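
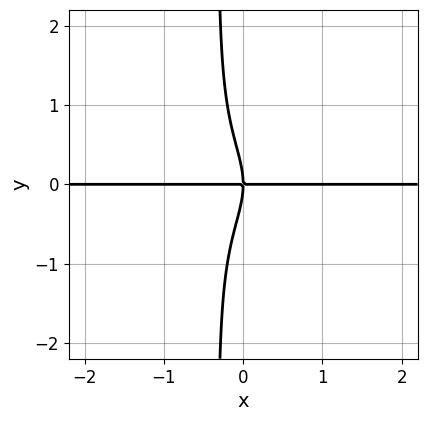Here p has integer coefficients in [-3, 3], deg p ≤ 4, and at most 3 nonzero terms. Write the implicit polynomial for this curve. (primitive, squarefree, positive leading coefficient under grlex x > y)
(a) deg p = 4. A generic line meets the curve in up to 4 points.
(b) From the visible intercepts: the visible x-axis segment lies entirely on the curve; it crosses the y-axis at the gridline y = 0.
(c) Putting this together gives p.

3*x*y^3 + y^3 + 2*x*y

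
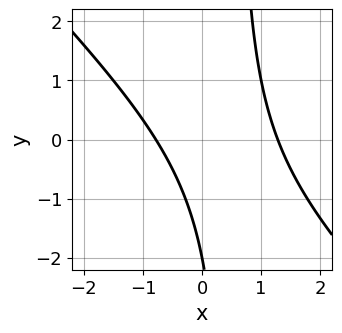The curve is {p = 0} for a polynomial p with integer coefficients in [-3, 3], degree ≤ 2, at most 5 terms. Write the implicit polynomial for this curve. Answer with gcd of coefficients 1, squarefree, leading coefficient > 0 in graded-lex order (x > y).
2*x^2 + 2*x*y - x - y - 2

First, deg p = 2.
Next, from the axis intercepts and sections: one y-axis crossing is at y = -2.
Finally, assembling these constraints gives the stated polynomial.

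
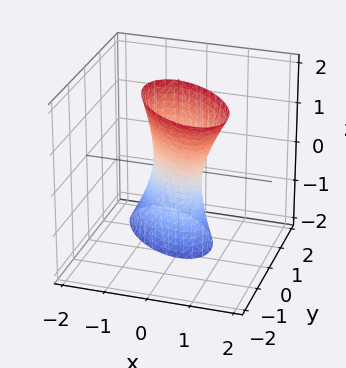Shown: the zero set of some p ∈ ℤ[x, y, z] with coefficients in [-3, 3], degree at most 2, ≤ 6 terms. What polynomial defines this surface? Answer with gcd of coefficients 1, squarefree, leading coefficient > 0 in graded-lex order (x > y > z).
(a) Degree: the shape is more complex than any degree-1 surface, so deg p = 2.
(b) From the visible intercepts: it misses every integer gridline on the z-axis.
(c) The integer polynomial consistent with all of this is the stated p.

3*x^2 + 3*x*y + 3*y^2 + 2*y*z - 1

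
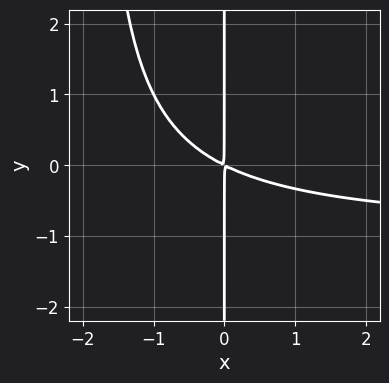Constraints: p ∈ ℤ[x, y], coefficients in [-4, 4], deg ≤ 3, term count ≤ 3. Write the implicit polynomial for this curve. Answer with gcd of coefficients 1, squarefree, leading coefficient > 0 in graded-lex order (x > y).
x^2*y + x^2 + 2*x*y

(a) deg p = 3. No degree-2 curve has this shape.
(b) From the axis intercepts and sections: the visible y-axis segment lies entirely on the curve.
(c) Solving for integer coefficients yields p as stated.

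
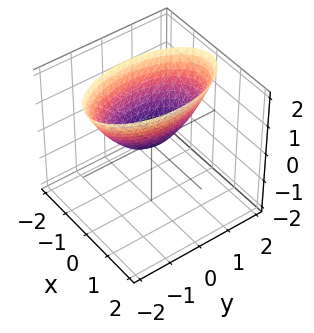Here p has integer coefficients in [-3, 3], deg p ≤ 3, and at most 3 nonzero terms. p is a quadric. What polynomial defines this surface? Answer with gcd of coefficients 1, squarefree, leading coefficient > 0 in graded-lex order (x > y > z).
3*x^2 + y^2 - 2*z

deg p = 2. A single bowl opening along one axis; a quadric.
Symmetries: mirror symmetry y ↦ −y ⇒ only even powers of y; it's symmetric under x → −x, forcing even powers of x.
From the axis intercepts and sections: it crosses the y-axis at the gridline y = 0; it meets the z-axis at z = 0 (among the integer gridlines); it crosses the x-axis at the gridline x = 0.
Fitting integer coefficients to these (and the overall shape) gives p.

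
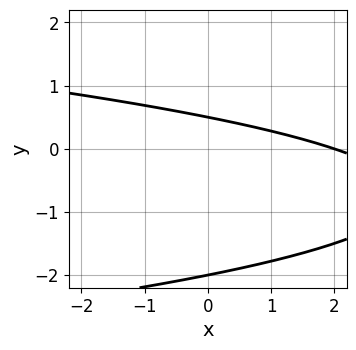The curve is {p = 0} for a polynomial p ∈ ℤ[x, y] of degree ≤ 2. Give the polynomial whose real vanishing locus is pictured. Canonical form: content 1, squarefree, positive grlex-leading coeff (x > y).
1. Degree: no degree-1 curve has this shape, so deg p = 2.
2. Reading off the gridlines: one y-axis crossing is at y = -2; one x-axis crossing is at x = 2.
3. Putting this together gives p.

2*y^2 + x + 3*y - 2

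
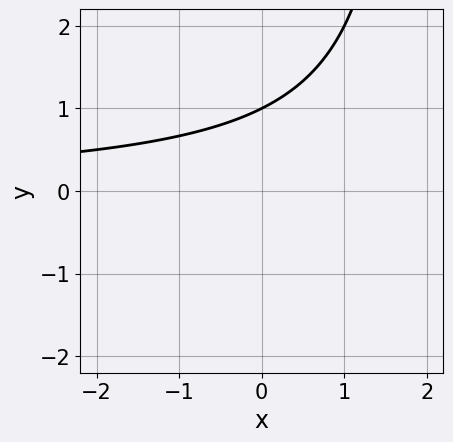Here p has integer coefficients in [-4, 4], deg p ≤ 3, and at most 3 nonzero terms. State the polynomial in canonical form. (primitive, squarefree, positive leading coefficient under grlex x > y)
First, deg p = 2. No degree-1 curve has this shape.
Next, from the visible intercepts: it misses every integer gridline on the x-axis; it crosses the y-axis at the gridline y = 1.
Finally, fitting integer coefficients to these (and the overall shape) gives p.

x*y - 2*y + 2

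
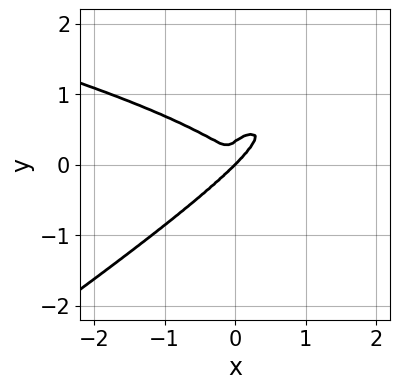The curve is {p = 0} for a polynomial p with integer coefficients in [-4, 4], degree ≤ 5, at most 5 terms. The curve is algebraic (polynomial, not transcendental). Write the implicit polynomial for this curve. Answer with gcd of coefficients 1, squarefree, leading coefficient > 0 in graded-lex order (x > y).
2*x*y^3 - 3*y^4 - x^3 + y^3

(a) The degree is 4 — the shape is more complex than any degree-3 curve.
(b) Checking where it meets the axes: it crosses the y-axis at the gridline y = 0; it crosses the x-axis at the gridline x = 0.
(c) These observations pin down the coefficients.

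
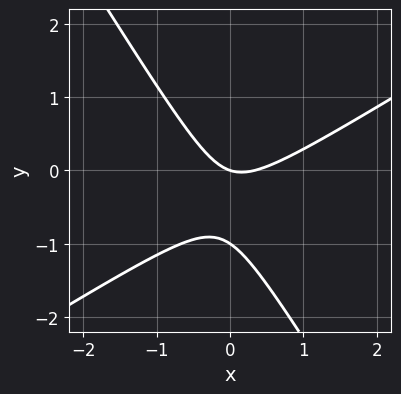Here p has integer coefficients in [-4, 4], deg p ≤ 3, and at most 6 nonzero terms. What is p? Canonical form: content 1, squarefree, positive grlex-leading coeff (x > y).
(a) deg p = 2. No degree-1 curve has this shape.
(b) Observable constraints: the y-axis gridline crossings are at y ∈ {-1, 0}; it meets the x-axis at x = 0 (among the integer gridlines).
(c) Solving for integer coefficients yields p as stated.

3*x^2 - 3*x*y - 3*y^2 - x - 3*y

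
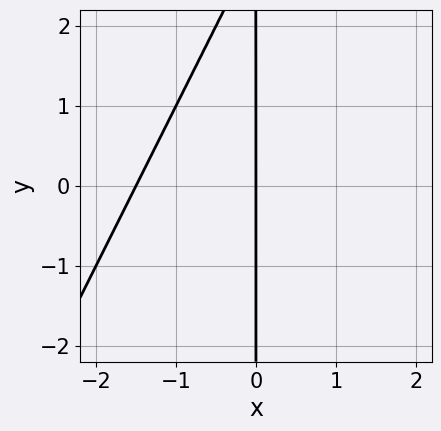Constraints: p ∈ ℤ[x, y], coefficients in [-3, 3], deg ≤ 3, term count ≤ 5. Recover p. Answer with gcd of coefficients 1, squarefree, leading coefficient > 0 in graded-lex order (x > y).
2*x^2 - x*y + 3*x

Degree: the shape is more complex than any degree-1 curve, so deg p = 2.
From the axis intercepts and sections: it crosses the x-axis at the gridline x = 0; every point of the y-axis in the box is on the curve.
Together with the visible shape, these determine p as stated.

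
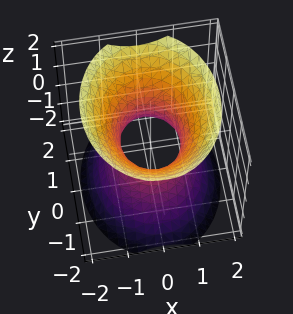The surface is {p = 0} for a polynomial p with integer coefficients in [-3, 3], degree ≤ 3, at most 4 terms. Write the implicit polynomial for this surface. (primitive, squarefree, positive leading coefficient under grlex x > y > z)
1. deg p = 2.
2. Symmetries: the z ↦ −z reflection is a symmetry, so z appears only in even powers; mirror symmetry y ↦ −y ⇒ only even powers of y; mirror symmetry x ↦ −x ⇒ only even powers of x.
3. From the visible intercepts: the surface avoids every integer z-axis point in the box; among the integer gridlines, it crosses the y-axis at y ∈ {-1, 1}.
4. Together with the visible shape, these determine p as stated.

3*x^2 + 2*y^2 - 2*z^2 - 2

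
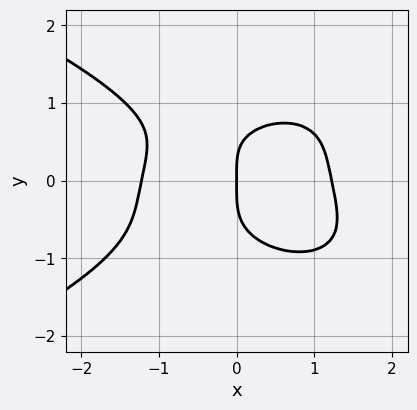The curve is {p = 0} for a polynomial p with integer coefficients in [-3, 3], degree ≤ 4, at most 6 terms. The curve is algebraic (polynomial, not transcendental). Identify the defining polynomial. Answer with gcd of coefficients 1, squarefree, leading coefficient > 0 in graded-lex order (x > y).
3*y^4 + 2*x^3 + x*y - 3*x

Degree: a generic line meets the curve in up to 4 points, so deg p = 4.
Observable constraints: one x-axis crossing is at x = 0; it meets the y-axis at y = 0 (among the integer gridlines).
Matching integer coefficients to the picture gives p.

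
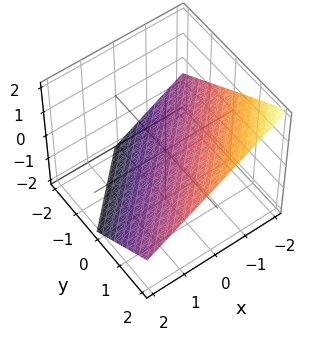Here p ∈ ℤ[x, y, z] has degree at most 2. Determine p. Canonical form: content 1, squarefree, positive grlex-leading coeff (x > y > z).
First, degree: every cross-section is a straight line — this is a plane, so deg p = 1.
Next, from the axis intercepts and sections: it meets the y-axis at y = 1 (among the integer gridlines); one x-axis crossing is at x = -1.
Finally, these observations pin down the coefficients.

2*x - 2*y + 3*z + 2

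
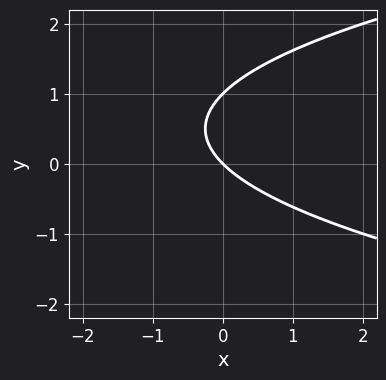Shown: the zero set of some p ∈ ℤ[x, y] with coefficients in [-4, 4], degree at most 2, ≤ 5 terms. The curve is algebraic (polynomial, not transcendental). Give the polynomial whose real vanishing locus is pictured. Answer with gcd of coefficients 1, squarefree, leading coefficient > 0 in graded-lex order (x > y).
y^2 - x - y

1. Degree: the shape is more complex than any degree-1 curve, so deg p = 2.
2. Checking where it meets the axes: it meets the x-axis at x = 0 (among the integer gridlines); among the integer gridlines, it crosses the y-axis at y ∈ {0, 1}.
3. These observations pin down the coefficients.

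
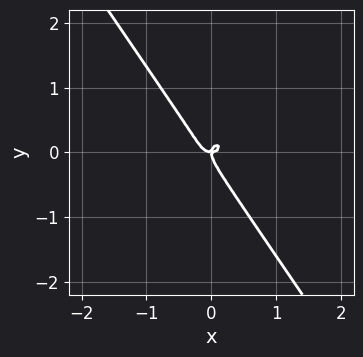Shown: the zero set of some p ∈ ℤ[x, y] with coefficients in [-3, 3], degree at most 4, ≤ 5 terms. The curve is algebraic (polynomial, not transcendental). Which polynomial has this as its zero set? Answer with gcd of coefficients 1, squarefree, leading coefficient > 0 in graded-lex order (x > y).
3*x^3 + 3*x*y^2 + 3*y^3 - x*y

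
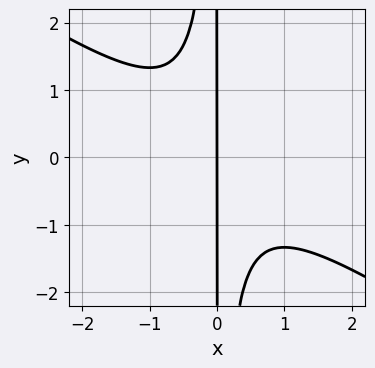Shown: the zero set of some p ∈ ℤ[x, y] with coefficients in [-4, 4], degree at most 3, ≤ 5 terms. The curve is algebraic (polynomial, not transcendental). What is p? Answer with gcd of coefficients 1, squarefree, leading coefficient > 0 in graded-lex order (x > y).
(a) Degree: no degree-2 curve has this shape, so deg p = 3.
(b) Observable constraints: it meets the x-axis at x = 0 (among the integer gridlines); every point of the y-axis in the box is on the curve.
(c) Assembling these constraints gives the stated polynomial.

2*x^3 + 3*x^2*y + 2*x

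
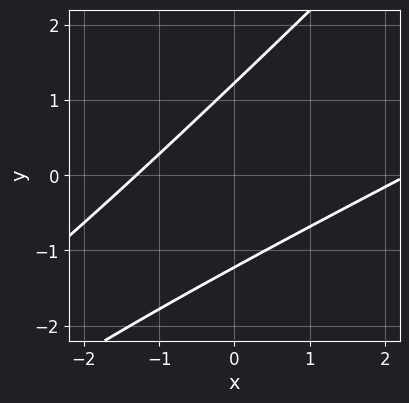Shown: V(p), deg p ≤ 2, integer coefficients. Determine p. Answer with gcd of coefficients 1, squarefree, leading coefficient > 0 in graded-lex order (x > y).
(a) deg p = 2. A generic line meets the curve in up to 2 points.
(b) The integer polynomial consistent with all of this is the stated p.

x^2 - 3*x*y + 2*y^2 - x - 3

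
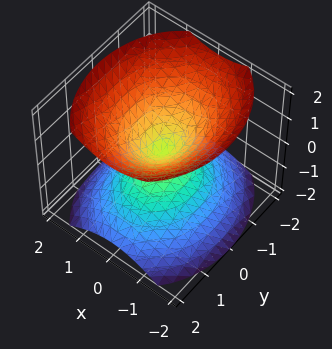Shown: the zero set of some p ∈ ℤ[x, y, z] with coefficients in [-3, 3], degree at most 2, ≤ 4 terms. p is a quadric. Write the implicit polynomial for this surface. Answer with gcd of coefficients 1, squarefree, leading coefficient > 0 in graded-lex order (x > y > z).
(a) There are 2 components.
(b) Degree: two nappes meeting at a single point; a quadric, so deg p = 2.
(c) Symmetries: mirror symmetry x ↦ −x ⇒ only even powers of x; the y ↦ −y reflection is a symmetry, so y appears only in even powers; it's symmetric under z → −z, forcing even powers of z.
(d) From the axis intercepts and sections: it crosses the y-axis at the gridline y = 0; one x-axis crossing is at x = 0; one z-axis crossing is at z = 0.
(e) Together with the visible shape, these determine p as stated.

3*x^2 + 2*y^2 - 3*z^2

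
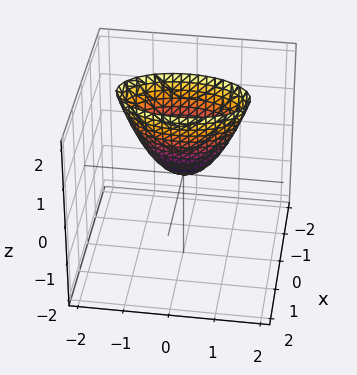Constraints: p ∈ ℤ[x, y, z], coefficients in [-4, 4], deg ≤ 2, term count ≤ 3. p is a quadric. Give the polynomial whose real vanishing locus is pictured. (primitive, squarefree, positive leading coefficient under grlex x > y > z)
deg p = 2. A paraboloid; a quadric.
Symmetries: the x ↦ −x reflection is a symmetry, so x appears only in even powers; it's symmetric under y → −y, forcing even powers of y.
From the axis intercepts and sections: it meets the x-axis at x = 0 (among the integer gridlines); one y-axis crossing is at y = 0; it crosses the z-axis at the gridline z = 0.
Assembling these constraints gives the stated polynomial.

3*x^2 + y^2 - z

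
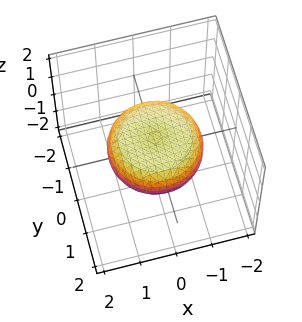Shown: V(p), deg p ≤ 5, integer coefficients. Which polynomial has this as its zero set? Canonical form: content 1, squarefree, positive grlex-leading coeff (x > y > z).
x^4 + 2*x^2*y^2 + y^4 - x^2 - y^2 + 3*z^2 - 1

(a) deg p = 4.
(b) Symmetry: the z-axis is an axis of rotation, so x and y enter only as x² + y².
(c) From the axis intercepts and sections: a circular section at z = 0 has radius between 1 and 2.
(d) Together with the visible shape, these determine p as stated.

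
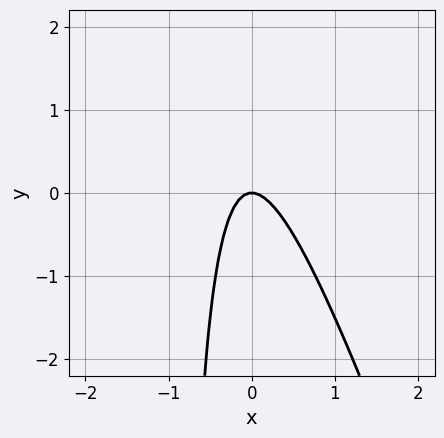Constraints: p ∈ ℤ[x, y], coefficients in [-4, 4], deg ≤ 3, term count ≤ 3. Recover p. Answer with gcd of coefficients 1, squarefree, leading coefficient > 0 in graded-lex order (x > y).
3*x^2 + x*y + y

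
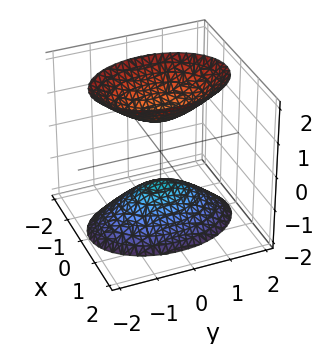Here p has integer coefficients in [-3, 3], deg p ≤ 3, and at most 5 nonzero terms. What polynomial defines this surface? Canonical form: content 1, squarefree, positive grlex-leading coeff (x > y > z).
(a) There are 2 components. They look like related sheets of one shape, so recover p as a whole.
(b) Degree: two sheets facing apart; a quadric, so deg p = 2.
(c) Symmetries: it's symmetric under x → −x, forcing even powers of x; mirror symmetry z ↦ −z ⇒ only even powers of z; it's symmetric under y → −y, forcing even powers of y.
(d) From the axis intercepts and sections: among the integer gridlines, it crosses the z-axis at z ∈ {-1, 1}; it misses every integer gridline on the x-axis.
(e) The integer polynomial consistent with all of this is the stated p.

2*x^2 + y^2 - z^2 + 1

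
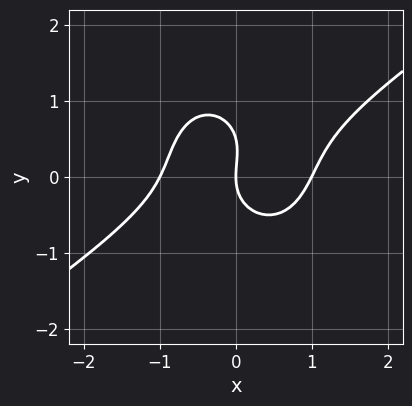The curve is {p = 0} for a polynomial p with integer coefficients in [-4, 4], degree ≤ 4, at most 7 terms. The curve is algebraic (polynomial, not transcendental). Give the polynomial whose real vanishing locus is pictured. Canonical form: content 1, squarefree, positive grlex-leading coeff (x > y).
2*x^3 - 2*x^2*y - 2*y^3 + y^2 - 2*x

1. deg p = 3. No degree-2 curve has this shape.
2. Observable constraints: among the integer gridlines, it crosses the x-axis at x ∈ {-1, 0, 1}; it crosses the y-axis at the gridline y = 0.
3. Putting this together gives p.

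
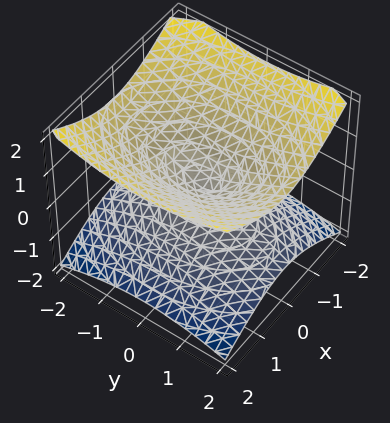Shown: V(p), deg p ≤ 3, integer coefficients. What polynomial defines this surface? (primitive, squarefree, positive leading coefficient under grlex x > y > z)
The degree is 2 — a double cone through the origin; a quadric.
Symmetries: it's symmetric under z → −z, forcing even powers of z; the y ↦ −y reflection is a symmetry, so y appears only in even powers; mirror symmetry x ↦ −x ⇒ only even powers of x.
From the visible intercepts: it meets the z-axis at z = 0 (among the integer gridlines); one x-axis crossing is at x = 0; it crosses the y-axis at the gridline y = 0.
Assembling these constraints gives the stated polynomial.

2*x^2 + y^2 - 3*z^2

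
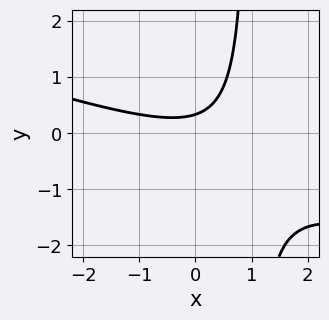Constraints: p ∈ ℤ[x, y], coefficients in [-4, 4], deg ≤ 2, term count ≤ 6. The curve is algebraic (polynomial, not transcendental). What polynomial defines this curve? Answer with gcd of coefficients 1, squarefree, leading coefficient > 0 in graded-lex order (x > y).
x^2 + 3*x*y - 3*y + 1

(a) The degree is 2 — the shape is more complex than any degree-1 curve.
(b) From the axis intercepts and sections: it misses every integer gridline on the x-axis.
(c) Assembling these constraints gives the stated polynomial.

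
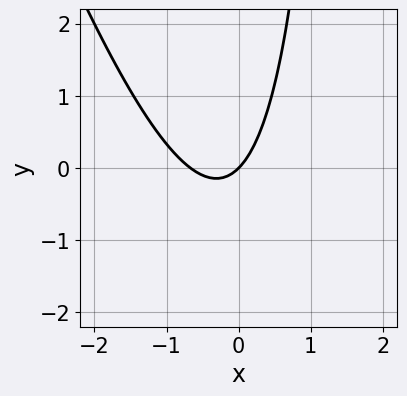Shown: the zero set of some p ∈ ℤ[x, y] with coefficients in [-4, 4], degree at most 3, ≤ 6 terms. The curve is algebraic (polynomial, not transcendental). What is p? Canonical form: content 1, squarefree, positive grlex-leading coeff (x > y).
1. deg p = 2. A generic line meets the curve in up to 2 points.
2. Checking where it meets the axes: one y-axis crossing is at y = 0; it meets the x-axis at x = 0 (among the integer gridlines).
3. Putting this together gives p.

3*x^2 + x*y + 2*x - 2*y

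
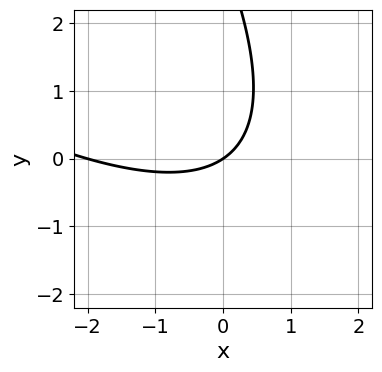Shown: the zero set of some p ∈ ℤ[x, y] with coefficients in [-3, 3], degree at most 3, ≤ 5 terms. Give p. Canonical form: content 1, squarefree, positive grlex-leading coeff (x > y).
x^2 + 2*x*y + y^2 + 2*x - 3*y

(a) Degree: the shape is more complex than any degree-1 curve, so deg p = 2.
(b) Against the integer gridlines: among the integer gridlines, it crosses the x-axis at x ∈ {-2, 0}; it meets the y-axis at y = 0 (among the integer gridlines).
(c) Matching integer coefficients to the picture gives p.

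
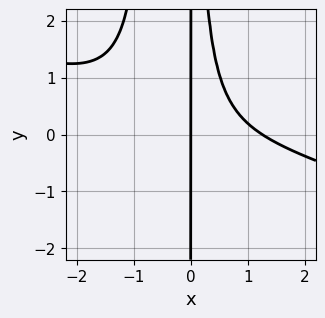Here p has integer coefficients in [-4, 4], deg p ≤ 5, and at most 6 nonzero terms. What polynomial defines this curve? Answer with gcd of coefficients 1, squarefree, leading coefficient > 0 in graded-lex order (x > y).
x^4 + 3*x^3*y + 2*x^2*y - 2*x

1. deg p = 4. A generic line meets the curve in up to 4 points.
2. Against the integer gridlines: it meets the x-axis at x = 0 (among the integer gridlines); every point of the y-axis in the box is on the curve.
3. These observations pin down the coefficients.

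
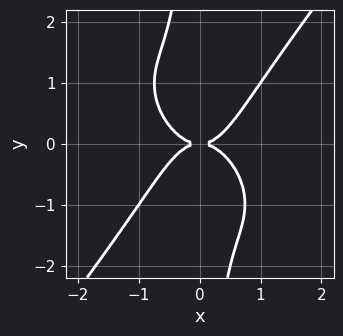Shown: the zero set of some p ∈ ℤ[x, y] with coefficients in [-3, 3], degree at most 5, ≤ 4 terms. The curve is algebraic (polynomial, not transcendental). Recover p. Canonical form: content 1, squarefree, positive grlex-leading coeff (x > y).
3*x^4 + x^3*y - 2*x*y^3 - 2*y^2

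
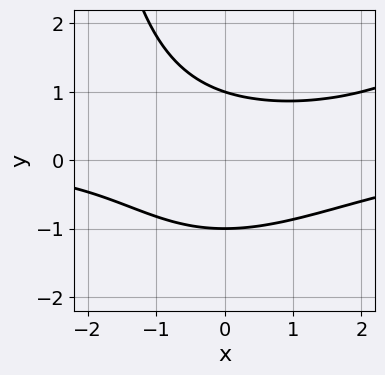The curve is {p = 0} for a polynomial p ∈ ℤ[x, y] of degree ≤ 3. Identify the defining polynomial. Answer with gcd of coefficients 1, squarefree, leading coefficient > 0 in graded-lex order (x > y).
x^2*y - x*y^2 - x*y - 3*y^2 + 3

First, degree: no degree-2 curve has this shape, so deg p = 3.
Then, from the visible intercepts: no x-intercept at any integer in the box; the y-axis gridline crossings are at y ∈ {-1, 1}.
Finally, together with the visible shape, these determine p as stated.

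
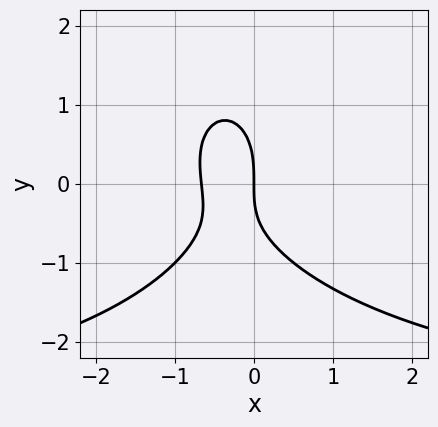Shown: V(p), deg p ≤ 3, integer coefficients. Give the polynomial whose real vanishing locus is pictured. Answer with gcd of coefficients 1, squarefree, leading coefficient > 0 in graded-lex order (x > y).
(a) The degree is 3 — no degree-2 curve has this shape.
(b) From the axis intercepts and sections: one y-axis crossing is at y = 0; it crosses the x-axis at the gridline x = 0.
(c) These observations pin down the coefficients.

x^2*y + y^3 + 3*x^2 + x*y + 2*x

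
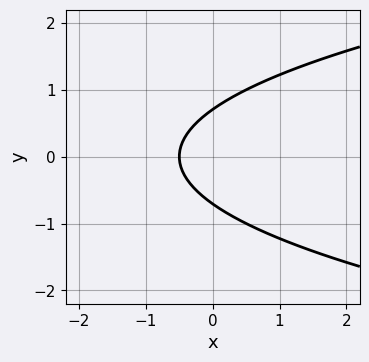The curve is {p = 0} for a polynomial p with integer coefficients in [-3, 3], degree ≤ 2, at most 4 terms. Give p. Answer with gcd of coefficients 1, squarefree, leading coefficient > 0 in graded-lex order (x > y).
First, degree: no degree-1 curve has this shape, so deg p = 2.
Then, symmetries: it's symmetric under y → −y, forcing even powers of y.
Finally, together with the visible shape, these determine p as stated.

2*y^2 - 2*x - 1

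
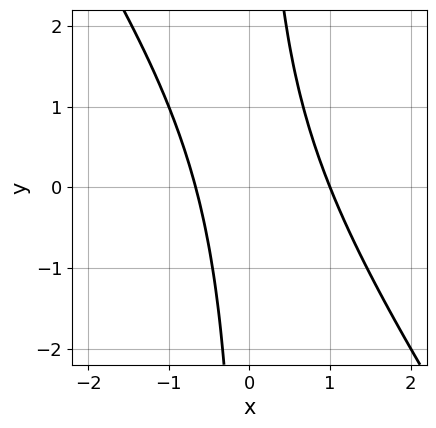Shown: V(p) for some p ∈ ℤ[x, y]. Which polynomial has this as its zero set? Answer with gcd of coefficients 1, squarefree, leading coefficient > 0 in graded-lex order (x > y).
First, deg p = 2. No degree-1 curve has this shape.
Then, reading off the gridlines: it crosses the x-axis at the gridline x = 1; the curve avoids every integer y-axis point in the box.
Finally, matching integer coefficients to the picture gives p.

3*x^2 + 2*x*y - x - 2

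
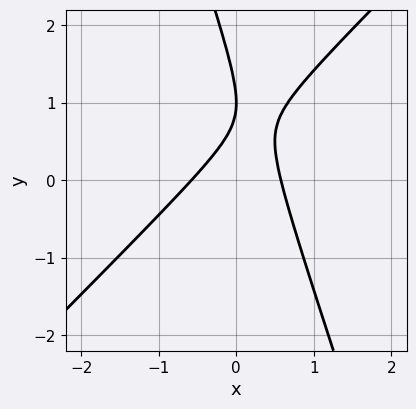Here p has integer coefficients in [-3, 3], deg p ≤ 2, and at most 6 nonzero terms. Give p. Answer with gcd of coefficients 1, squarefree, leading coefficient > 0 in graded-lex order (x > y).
3*x^2 - 2*x*y - y^2 + 2*y - 1

(a) The degree is 2 — no degree-1 curve has this shape.
(b) Against the integer gridlines: it meets the y-axis at y = 1 (among the integer gridlines).
(c) Together with the visible shape, these determine p as stated.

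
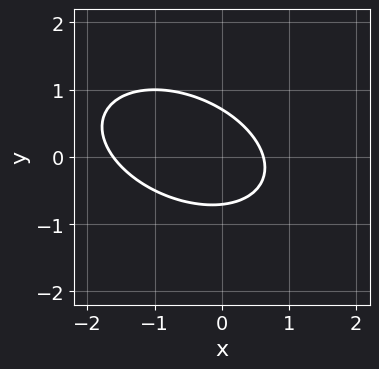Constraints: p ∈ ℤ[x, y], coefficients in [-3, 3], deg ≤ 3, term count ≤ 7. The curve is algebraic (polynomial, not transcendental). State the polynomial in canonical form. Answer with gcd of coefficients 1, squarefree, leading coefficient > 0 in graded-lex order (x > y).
The degree is 2 — no degree-1 curve has this shape.
Solving for integer coefficients yields p as stated.

x^2 + x*y + 2*y^2 + x - 1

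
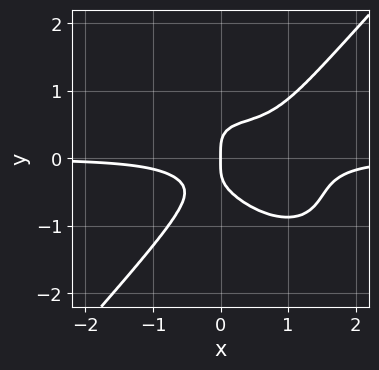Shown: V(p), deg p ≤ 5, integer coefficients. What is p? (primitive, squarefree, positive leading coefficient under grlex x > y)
3*x^3*y + x^2*y^2 - 3*y^4 - 3*x^2*y + x

First, deg p = 4. A generic line meets the curve in up to 4 points.
Then, reading off the gridlines: it crosses the x-axis at the gridline x = 0; one y-axis crossing is at y = 0.
Finally, matching integer coefficients to the picture gives p.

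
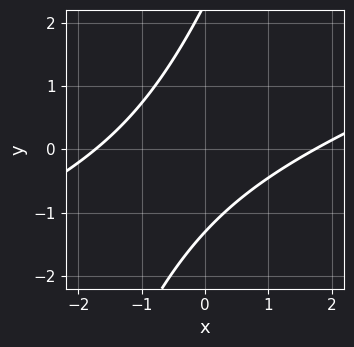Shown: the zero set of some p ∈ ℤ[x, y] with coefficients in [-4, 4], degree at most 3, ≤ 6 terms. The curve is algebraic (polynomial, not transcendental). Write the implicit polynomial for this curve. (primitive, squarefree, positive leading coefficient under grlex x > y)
x^2 - 3*x*y + y^2 - y - 3

The degree is 2 — no degree-1 curve has this shape.
The integer polynomial consistent with all of this is the stated p.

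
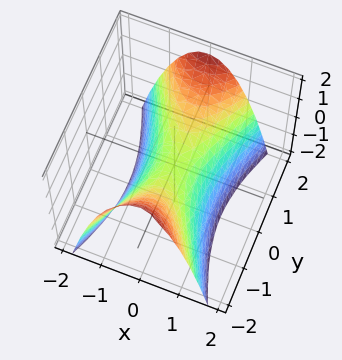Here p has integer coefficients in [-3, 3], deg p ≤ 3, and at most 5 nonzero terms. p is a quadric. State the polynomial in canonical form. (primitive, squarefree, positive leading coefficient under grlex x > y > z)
1. Degree: a hyperbolic paraboloid; a quadric, so deg p = 2.
2. Symmetries: it's symmetric under x → −x, forcing even powers of x; it's symmetric under y → −y, forcing even powers of y.
3. Observable constraints: one z-axis crossing is at z = 0; one x-axis crossing is at x = 0; it crosses the y-axis at the gridline y = 0.
4. Matching integer coefficients to the picture gives p.

3*x^2 - y^2 + 2*z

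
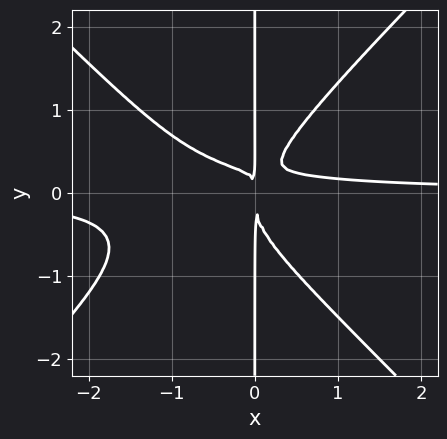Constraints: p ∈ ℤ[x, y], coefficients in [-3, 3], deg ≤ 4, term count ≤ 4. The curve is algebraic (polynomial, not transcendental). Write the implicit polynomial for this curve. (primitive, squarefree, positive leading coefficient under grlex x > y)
3*x^3*y - 3*x*y^3 + 3*x^2*y - x^2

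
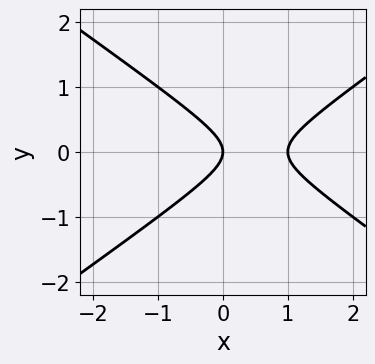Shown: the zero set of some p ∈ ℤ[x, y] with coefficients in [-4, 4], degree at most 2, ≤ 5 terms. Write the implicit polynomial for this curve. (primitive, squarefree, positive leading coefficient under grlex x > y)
x^2 - 2*y^2 - x

(a) Degree: the shape is more complex than any degree-1 curve, so deg p = 2.
(b) Symmetries: the y ↦ −y reflection is a symmetry, so y appears only in even powers.
(c) From the visible intercepts: the x-axis gridline crossings are at x ∈ {0, 1}; it meets the y-axis at y = 0 (among the integer gridlines).
(d) Fitting integer coefficients to these (and the overall shape) gives p.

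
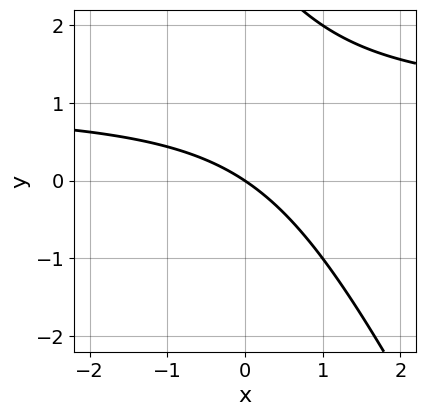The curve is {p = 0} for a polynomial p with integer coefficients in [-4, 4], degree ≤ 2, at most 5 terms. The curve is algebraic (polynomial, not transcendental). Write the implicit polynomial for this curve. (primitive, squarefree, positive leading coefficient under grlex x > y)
2*x*y + y^2 - 2*x - 3*y

1. The degree is 2 — a generic line meets the curve in up to 2 points.
2. Observable constraints: one y-axis crossing is at y = 0; it crosses the x-axis at the gridline x = 0.
3. These observations pin down the coefficients.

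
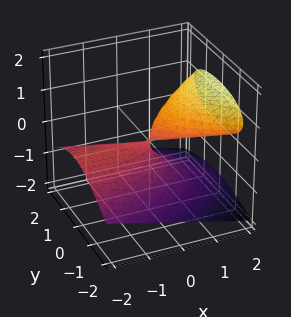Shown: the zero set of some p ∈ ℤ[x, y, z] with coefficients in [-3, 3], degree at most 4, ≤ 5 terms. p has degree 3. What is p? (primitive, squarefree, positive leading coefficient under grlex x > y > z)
Degree: a generic line meets the surface in up to 3 points, so deg p = 3.
Against the integer gridlines: one y-axis crossing is at y = 0; the visible x-axis segment lies entirely on the surface; one z-axis crossing is at z = 0.
Fitting integer coefficients to these (and the overall shape) gives p.

2*z^3 - 2*x*z + y^2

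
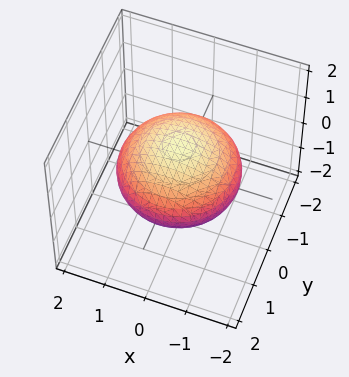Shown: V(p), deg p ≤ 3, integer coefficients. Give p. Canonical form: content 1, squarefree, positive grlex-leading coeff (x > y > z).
x^2 + y^2 + 2*z^2 - 2

1. The degree is 2 — no degree-1 surface has this shape.
2. Symmetries: every cross-section ⟂ z is a circle, so x, y appear only via x² + y².
3. Observable constraints: the z-axis gridline crossings are at z ∈ {-1, 1}; a circular section at z = 0 has radius between 1 and 2.
4. Together with the visible shape, these determine p as stated.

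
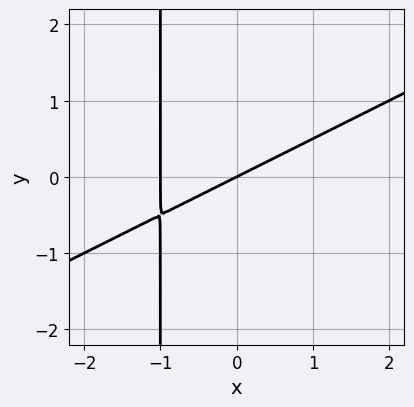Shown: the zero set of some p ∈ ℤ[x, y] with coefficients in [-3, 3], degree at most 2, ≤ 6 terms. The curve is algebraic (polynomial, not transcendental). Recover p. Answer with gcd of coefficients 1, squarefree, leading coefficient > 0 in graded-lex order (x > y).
x^2 - 2*x*y + x - 2*y

First, the degree is 2 — the shape is more complex than any degree-1 curve.
Then, observable constraints: the x-axis gridline crossings are at x ∈ {-1, 0}; one y-axis crossing is at y = 0.
Finally, together with the visible shape, these determine p as stated.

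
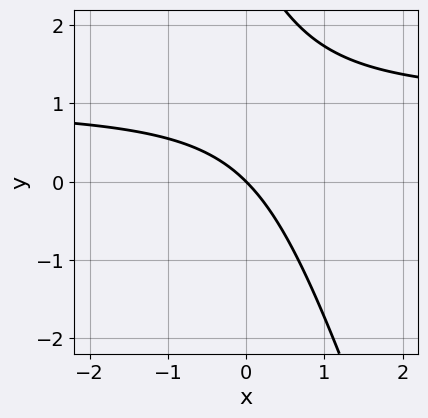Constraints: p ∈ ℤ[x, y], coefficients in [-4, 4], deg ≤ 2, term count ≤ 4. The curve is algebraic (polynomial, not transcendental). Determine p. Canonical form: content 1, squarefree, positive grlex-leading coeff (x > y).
3*x*y + y^2 - 3*x - 3*y

(a) Degree: the shape is more complex than any degree-1 curve, so deg p = 2.
(b) Checking where it meets the axes: it crosses the x-axis at the gridline x = 0; one y-axis crossing is at y = 0.
(c) Assembling these constraints gives the stated polynomial.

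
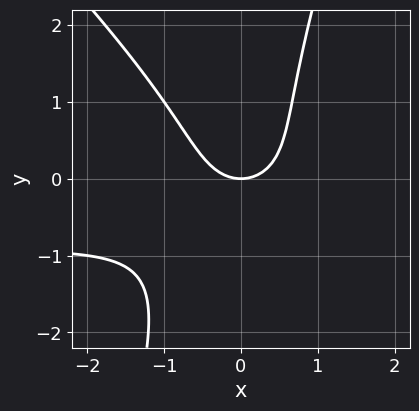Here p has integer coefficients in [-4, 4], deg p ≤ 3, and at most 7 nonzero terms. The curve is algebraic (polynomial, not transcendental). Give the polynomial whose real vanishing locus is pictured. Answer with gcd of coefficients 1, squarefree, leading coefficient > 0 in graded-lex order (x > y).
3*x^2*y + 2*x*y^2 - y^3 + 3*x^2 - 3*y

The degree is 3 — a generic line meets the curve in up to 3 points.
Against the integer gridlines: it meets the x-axis at x = 0 (among the integer gridlines); one y-axis crossing is at y = 0.
Putting this together gives p.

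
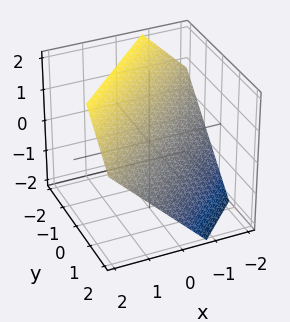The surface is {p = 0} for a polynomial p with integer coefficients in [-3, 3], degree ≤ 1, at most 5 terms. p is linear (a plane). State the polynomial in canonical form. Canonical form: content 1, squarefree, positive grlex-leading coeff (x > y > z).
deg p = 1. The surface is flat (a plane).
Putting this together gives p.

3*x - 3*y - 3*z + 2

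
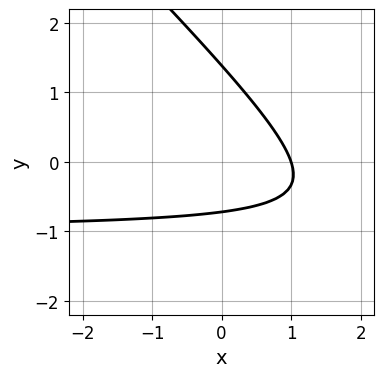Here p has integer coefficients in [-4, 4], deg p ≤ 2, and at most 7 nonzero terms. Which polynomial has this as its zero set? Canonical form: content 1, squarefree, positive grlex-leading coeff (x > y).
3*x*y + 3*y^2 + 3*x - 2*y - 3

1. deg p = 2. A generic line meets the curve in up to 2 points.
2. Observable constraints: it crosses the x-axis at the gridline x = 1.
3. Assembling these constraints gives the stated polynomial.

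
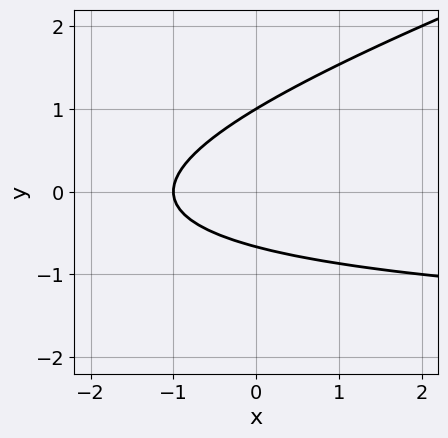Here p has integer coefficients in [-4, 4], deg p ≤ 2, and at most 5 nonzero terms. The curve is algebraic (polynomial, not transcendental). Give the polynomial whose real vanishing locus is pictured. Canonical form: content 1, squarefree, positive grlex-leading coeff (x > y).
x*y - 3*y^2 + 2*x + y + 2

Degree: no degree-1 curve has this shape, so deg p = 2.
Reading off the gridlines: it crosses the x-axis at the gridline x = -1; it meets the y-axis at y = 1 (among the integer gridlines).
Assembling these constraints gives the stated polynomial.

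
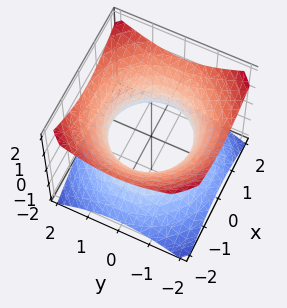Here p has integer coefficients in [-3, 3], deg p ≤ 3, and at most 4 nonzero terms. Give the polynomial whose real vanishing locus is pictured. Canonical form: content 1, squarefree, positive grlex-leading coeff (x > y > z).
2*x^2 + 2*y^2 - 3*z^2 - 3

First, degree: a generic line meets the surface in up to 2 points, so deg p = 2.
Then, symmetries: every cross-section ⟂ z is a circle, so x, y appear only via x² + y².
Then, checking where it meets the axes: a circular section at z = -1 has radius between 1 and 2; it misses every integer gridline on the z-axis.
Finally, putting this together gives p.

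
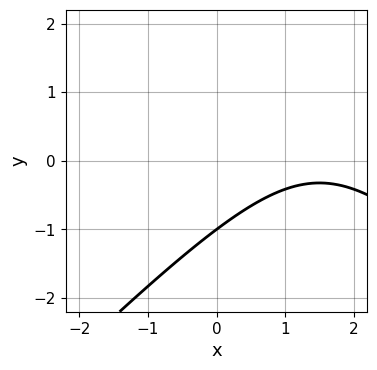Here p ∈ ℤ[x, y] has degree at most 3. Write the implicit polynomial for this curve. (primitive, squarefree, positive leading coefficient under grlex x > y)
(a) The degree is 2 — a generic line meets the curve in up to 2 points.
(b) Observable constraints: the curve avoids every integer x-axis point in the box; it crosses the y-axis at the gridline y = -1.
(c) Assembling these constraints gives the stated polynomial.

x^2 - y^2 - 3*x + 2*y + 3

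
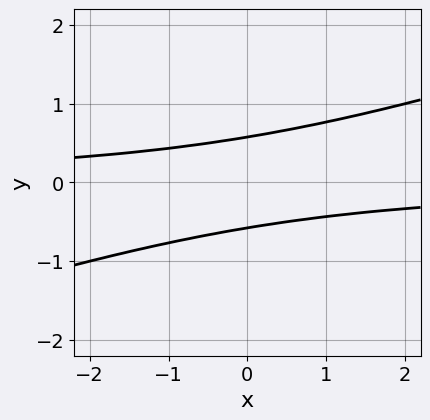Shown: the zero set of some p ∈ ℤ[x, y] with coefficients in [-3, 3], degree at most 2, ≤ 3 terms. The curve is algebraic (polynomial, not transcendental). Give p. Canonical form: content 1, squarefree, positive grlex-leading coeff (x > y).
x*y - 3*y^2 + 1

1. The degree is 2 — a generic line meets the curve in up to 2 points.
2. From the axis intercepts and sections: the curve avoids every integer x-axis point in the box.
3. Solving for integer coefficients yields p as stated.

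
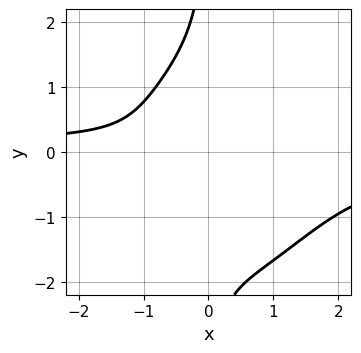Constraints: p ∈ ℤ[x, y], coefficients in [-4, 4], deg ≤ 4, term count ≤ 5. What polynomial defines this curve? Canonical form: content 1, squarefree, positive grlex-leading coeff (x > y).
2*x^3*y + x*y^3 + 2*x^2 + 3*x + 3

First, deg p = 4. No degree-3 curve has this shape.
Next, checking where it meets the axes: it misses every integer gridline on the y-axis; the curve avoids every integer x-axis point in the box.
Finally, the integer polynomial consistent with all of this is the stated p.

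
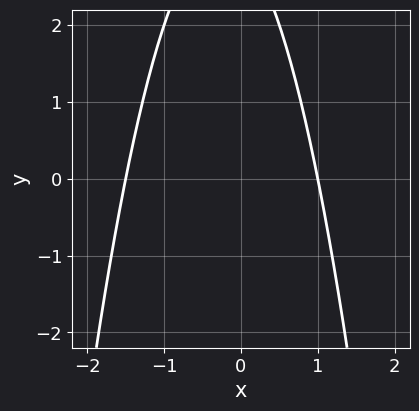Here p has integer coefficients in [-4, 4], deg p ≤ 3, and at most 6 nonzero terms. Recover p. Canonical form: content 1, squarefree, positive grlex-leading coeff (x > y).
The degree is 2 — the shape is more complex than any degree-1 curve.
Checking where it meets the axes: it meets the x-axis at x = 1 (among the integer gridlines); no y-intercept at any integer in the box.
Together with the visible shape, these determine p as stated.

2*x^2 + x + y - 3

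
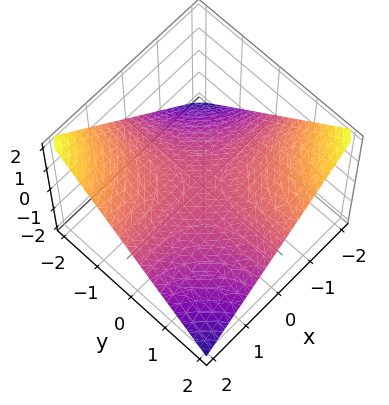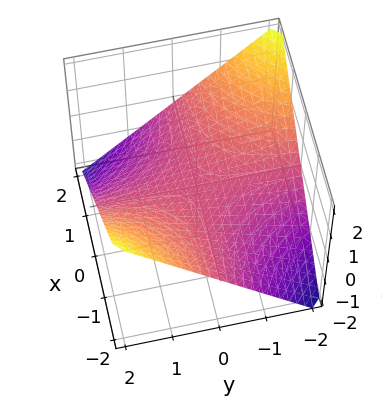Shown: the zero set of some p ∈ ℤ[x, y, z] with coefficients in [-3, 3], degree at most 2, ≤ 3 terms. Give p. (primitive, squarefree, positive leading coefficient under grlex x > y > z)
1. deg p = 2.
2. Observable constraints: the visible y-axis segment lies entirely on the surface; it meets the z-axis at z = 0 (among the integer gridlines); the visible x-axis segment lies entirely on the surface.
3. Fitting integer coefficients to these (and the overall shape) gives p.

x*y + 2*z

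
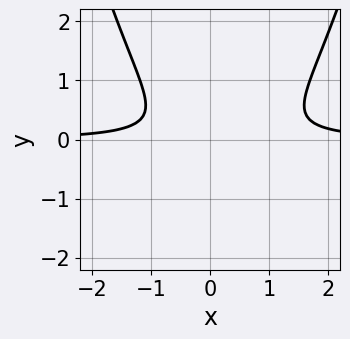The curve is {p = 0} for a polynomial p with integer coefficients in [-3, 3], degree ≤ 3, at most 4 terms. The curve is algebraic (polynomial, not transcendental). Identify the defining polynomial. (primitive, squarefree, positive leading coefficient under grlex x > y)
First, deg p = 3. A generic line meets the curve in up to 3 points.
Next, from the visible intercepts: it misses every integer gridline on the y-axis; the curve avoids every integer x-axis point in the box.
Finally, putting this together gives p.

2*x^2*y - x*y - 3*y^2 - 1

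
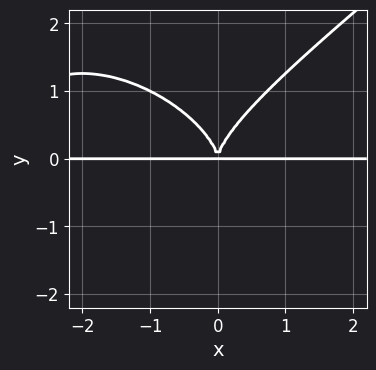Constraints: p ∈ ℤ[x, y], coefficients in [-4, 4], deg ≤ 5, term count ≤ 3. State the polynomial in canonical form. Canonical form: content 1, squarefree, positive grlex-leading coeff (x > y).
x^3*y - 2*y^4 + 3*x^2*y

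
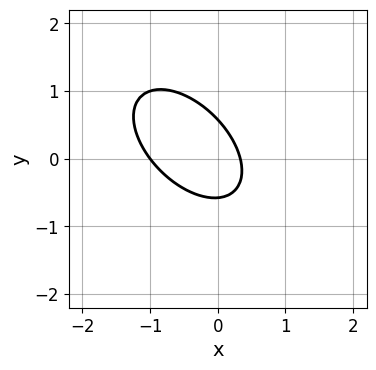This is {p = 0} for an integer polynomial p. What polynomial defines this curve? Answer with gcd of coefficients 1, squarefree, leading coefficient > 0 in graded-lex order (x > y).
3*x^2 + 3*x*y + 3*y^2 + 2*x - 1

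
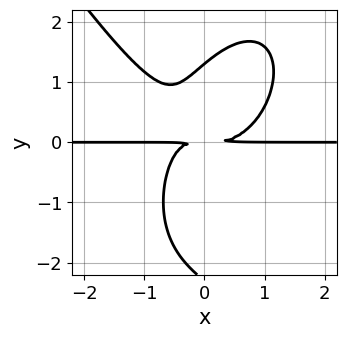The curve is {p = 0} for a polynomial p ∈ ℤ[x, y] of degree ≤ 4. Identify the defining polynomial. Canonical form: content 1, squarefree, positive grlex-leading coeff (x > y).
3*x^3*y + y^4 - 3*x*y^2 + y^3 - 3*y^2

Degree: the shape is more complex than any degree-3 curve, so deg p = 4.
Reading off the gridlines: the visible x-axis segment lies entirely on the curve.
Fitting integer coefficients to these (and the overall shape) gives p.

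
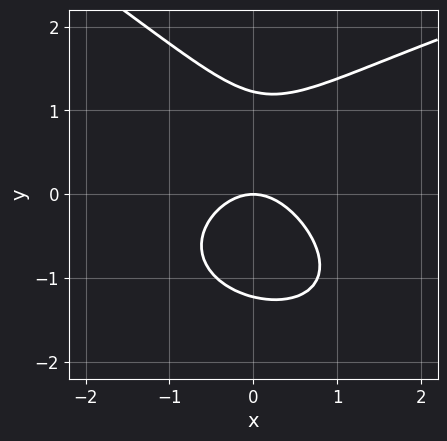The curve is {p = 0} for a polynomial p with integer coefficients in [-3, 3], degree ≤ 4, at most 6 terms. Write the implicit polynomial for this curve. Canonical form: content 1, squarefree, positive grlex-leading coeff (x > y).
Degree: the shape is more complex than any degree-2 curve, so deg p = 3.
From the axis intercepts and sections: it crosses the y-axis at the gridline y = 0; one x-axis crossing is at x = 0.
Assembling these constraints gives the stated polynomial.

x*y^2 + 2*y^3 - 3*x^2 - 3*y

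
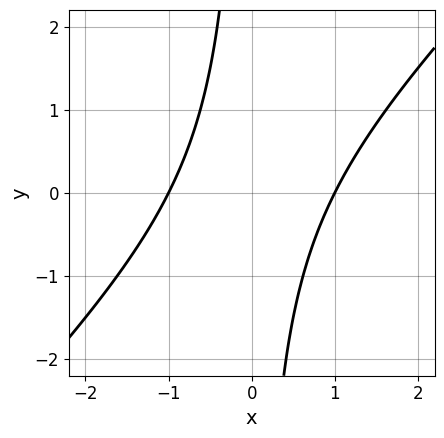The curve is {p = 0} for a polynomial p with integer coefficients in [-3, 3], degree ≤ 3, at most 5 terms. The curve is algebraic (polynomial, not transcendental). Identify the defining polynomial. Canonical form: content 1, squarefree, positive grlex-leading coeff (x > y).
x^2 - x*y - 1

1. Degree: no degree-1 curve has this shape, so deg p = 2.
2. Checking where it meets the axes: the x-axis gridline crossings are at x ∈ {-1, 1}; the curve avoids every integer y-axis point in the box.
3. The integer polynomial consistent with all of this is the stated p.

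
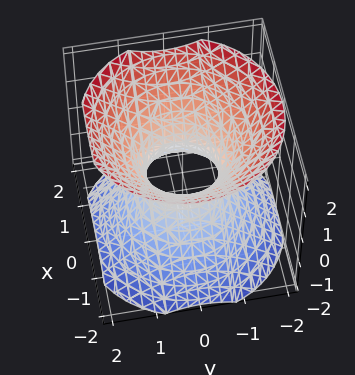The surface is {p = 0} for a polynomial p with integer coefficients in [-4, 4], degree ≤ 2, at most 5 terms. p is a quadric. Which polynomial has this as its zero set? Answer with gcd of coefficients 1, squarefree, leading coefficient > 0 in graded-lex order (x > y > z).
Degree: an hourglass — one-sheet hyperboloid; a quadric, so deg p = 2.
Symmetries: the z ↦ −z reflection is a symmetry, so z appears only in even powers; the surface is invariant under rotation about z: p = q(x² + y², z).
From the axis intercepts and sections: a circular section at z = -1 has radius between 1 and 2; no z-intercept at any integer in the box.
Together with the visible shape, these determine p as stated.

3*x^2 + 3*y^2 - 3*z^2 - 2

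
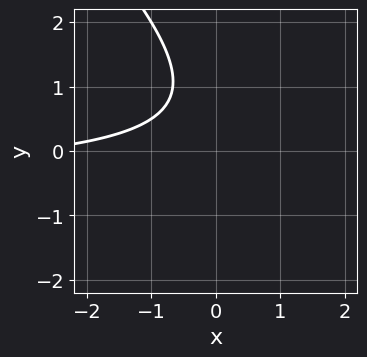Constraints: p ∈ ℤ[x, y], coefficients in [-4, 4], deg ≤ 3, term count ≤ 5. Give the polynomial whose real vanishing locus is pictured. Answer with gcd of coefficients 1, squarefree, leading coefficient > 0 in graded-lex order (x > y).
(a) Degree: the shape is more complex than any degree-1 curve, so deg p = 2.
(b) Reading off the gridlines: no y-intercept at any integer in the box; no x-intercept at any integer in the box.
(c) Solving for integer coefficients yields p as stated.

2*x*y + 2*y^2 + x - 3*y + 3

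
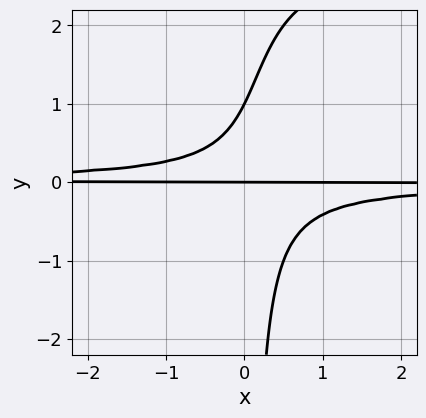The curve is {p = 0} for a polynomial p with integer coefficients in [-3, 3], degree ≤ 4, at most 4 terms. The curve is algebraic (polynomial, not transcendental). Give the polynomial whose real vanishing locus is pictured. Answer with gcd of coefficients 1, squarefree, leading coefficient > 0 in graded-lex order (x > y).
(a) deg p = 4. No degree-3 curve has this shape.
(b) From the visible intercepts: the visible x-axis segment lies entirely on the curve; among the integer gridlines, it crosses the y-axis at y ∈ {0, 1}.
(c) The integer polynomial consistent with all of this is the stated p.

x*y^3 - 3*x*y^2 + y^2 - y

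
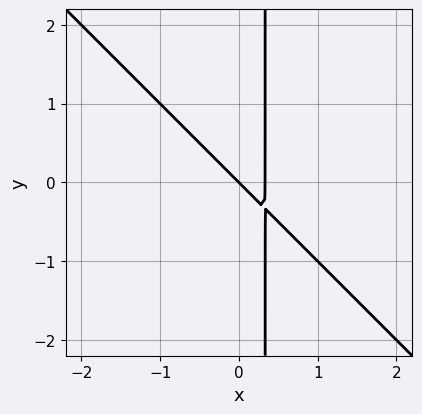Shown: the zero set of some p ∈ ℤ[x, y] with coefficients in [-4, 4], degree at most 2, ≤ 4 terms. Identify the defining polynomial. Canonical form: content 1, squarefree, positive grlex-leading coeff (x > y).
(a) The degree is 2 — the shape is more complex than any degree-1 curve.
(b) Observable constraints: it meets the y-axis at y = 0 (among the integer gridlines); it meets the x-axis at x = 0 (among the integer gridlines).
(c) Assembling these constraints gives the stated polynomial.

3*x^2 + 3*x*y - x - y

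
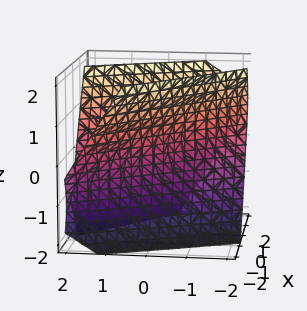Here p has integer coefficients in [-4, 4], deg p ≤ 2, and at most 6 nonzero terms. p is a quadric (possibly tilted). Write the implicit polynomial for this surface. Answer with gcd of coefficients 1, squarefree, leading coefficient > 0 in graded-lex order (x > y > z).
2*x^2 + 3*x*y + y^2 - y*z - z^2 - 1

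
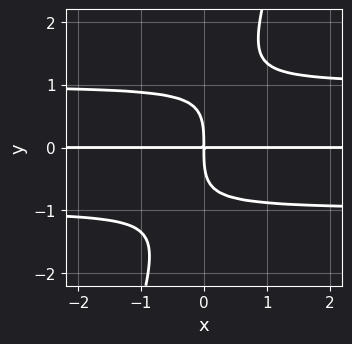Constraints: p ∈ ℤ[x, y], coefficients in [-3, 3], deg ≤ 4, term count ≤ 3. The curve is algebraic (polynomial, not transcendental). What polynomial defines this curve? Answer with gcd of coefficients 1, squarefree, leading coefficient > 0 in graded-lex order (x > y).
(a) Degree: no degree-3 curve has this shape, so deg p = 4.
(b) Checking where it meets the axes: every point of the x-axis in the box is on the curve.
(c) Fitting integer coefficients to these (and the overall shape) gives p.

3*x*y^3 - y^4 - 3*x*y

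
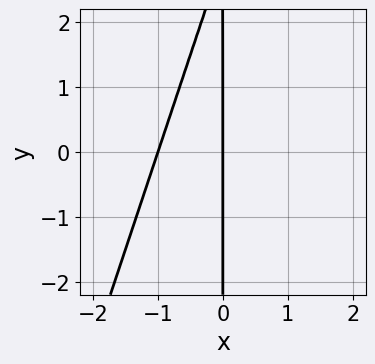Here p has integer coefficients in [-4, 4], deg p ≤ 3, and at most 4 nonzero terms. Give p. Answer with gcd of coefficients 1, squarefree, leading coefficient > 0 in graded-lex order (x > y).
3*x^2 - x*y + 3*x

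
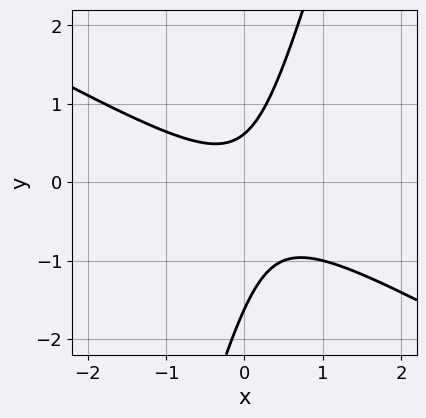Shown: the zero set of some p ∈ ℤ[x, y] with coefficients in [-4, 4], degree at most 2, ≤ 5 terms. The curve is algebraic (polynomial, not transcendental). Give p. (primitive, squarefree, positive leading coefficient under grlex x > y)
2*x^2 + 3*x*y - y^2 - y + 1

deg p = 2. The shape is more complex than any degree-1 curve.
Reading off the gridlines: it misses every integer gridline on the x-axis.
Fitting integer coefficients to these (and the overall shape) gives p.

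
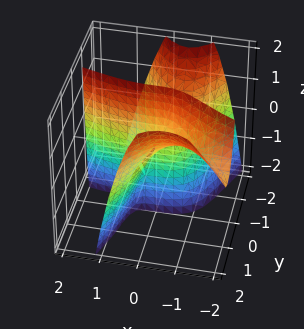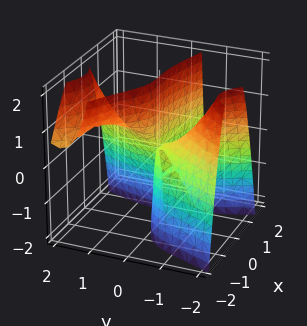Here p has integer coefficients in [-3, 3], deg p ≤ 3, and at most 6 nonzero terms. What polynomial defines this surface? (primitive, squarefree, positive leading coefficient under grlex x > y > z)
The degree is 3 — no degree-2 surface has this shape.
Checking where it meets the axes: one y-axis crossing is at y = 0; one x-axis crossing is at x = 0.
Fitting integer coefficients to these (and the overall shape) gives p.

x^3 + 3*x^2*y - y^3 + 3*x*y + 2*y*z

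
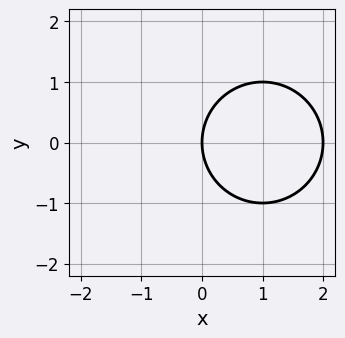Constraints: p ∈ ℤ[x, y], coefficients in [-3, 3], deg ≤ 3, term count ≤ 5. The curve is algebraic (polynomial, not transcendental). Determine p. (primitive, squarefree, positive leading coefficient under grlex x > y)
1. The degree is 2 — the shape is more complex than any degree-1 curve.
2. Symmetries: it's symmetric under y → −y, forcing even powers of y.
3. Reading off the gridlines: it crosses the y-axis at the gridline y = 0; the x-axis gridline crossings are at x ∈ {0, 2}.
4. Matching integer coefficients to the picture gives p.

x^2 + y^2 - 2*x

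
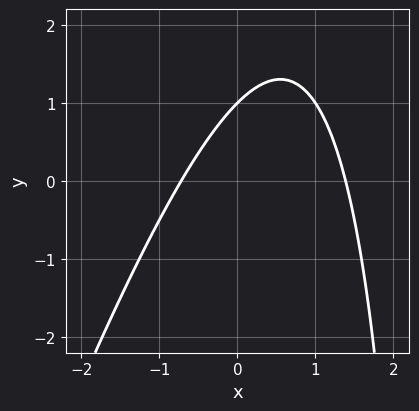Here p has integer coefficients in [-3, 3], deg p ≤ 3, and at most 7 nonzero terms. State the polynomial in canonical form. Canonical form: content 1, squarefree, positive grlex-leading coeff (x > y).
deg p = 2.
Checking where it meets the axes: it meets the y-axis at y = 1 (among the integer gridlines).
Fitting integer coefficients to these (and the overall shape) gives p.

3*x^2 - x*y - 2*x + 3*y - 3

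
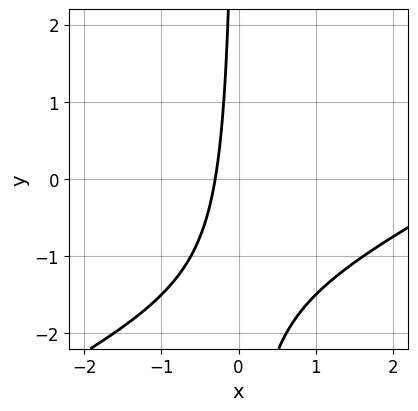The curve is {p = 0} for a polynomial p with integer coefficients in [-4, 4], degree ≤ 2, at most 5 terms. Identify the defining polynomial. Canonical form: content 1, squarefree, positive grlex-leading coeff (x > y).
The degree is 2 — the shape is more complex than any degree-1 curve.
Observable constraints: the curve avoids every integer y-axis point in the box.
Fitting integer coefficients to these (and the overall shape) gives p.

x^2 - 2*x*y - 3*x - 1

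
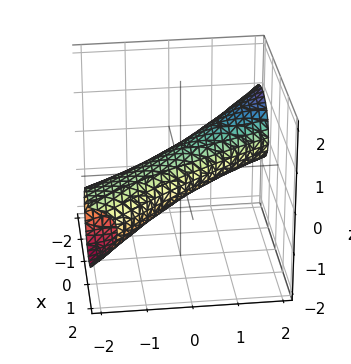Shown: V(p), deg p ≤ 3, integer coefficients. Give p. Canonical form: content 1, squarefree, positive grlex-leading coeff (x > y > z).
2*x^2 + 3*x*y + y^2 - y*z + 3*z^2 - 1

1. Degree: a generic line meets the surface in up to 2 points, so deg p = 2.
2. Against the integer gridlines: the y-axis gridline crossings are at y ∈ {-1, 1}.
3. Solving for integer coefficients yields p as stated.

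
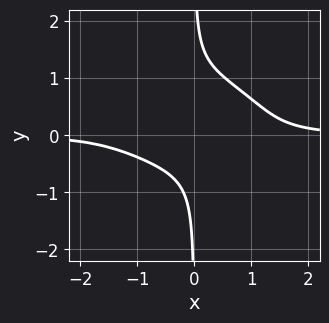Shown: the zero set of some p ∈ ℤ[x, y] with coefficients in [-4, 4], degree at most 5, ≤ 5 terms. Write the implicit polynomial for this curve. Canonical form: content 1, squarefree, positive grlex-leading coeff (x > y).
x^3*y + x^2*y^2 + 3*x*y^3 - 2*x*y^2 - 1

deg p = 4. A generic line meets the curve in up to 4 points.
From the axis intercepts and sections: it misses every integer gridline on the x-axis; no y-intercept at any integer in the box.
The integer polynomial consistent with all of this is the stated p.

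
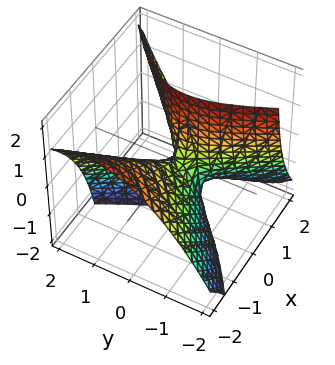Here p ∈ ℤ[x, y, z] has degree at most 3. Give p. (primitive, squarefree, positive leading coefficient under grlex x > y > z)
2*x^2 - 2*x*y + 3*x*z - 2*y^2 - z

1. The degree is 2 — no degree-1 surface has this shape.
2. From the axis intercepts and sections: it meets the x-axis at x = 0 (among the integer gridlines); it crosses the y-axis at the gridline y = 0.
3. Solving for integer coefficients yields p as stated.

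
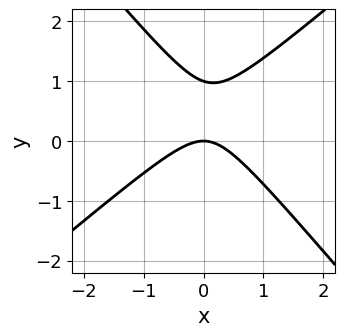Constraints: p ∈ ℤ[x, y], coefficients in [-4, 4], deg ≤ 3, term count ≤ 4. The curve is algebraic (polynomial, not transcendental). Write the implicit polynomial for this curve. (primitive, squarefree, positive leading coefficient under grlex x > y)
3*x^2 - x*y - 3*y^2 + 3*y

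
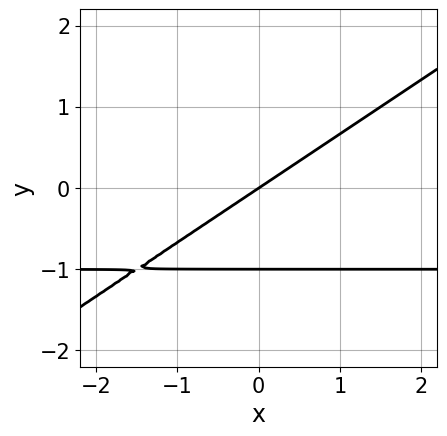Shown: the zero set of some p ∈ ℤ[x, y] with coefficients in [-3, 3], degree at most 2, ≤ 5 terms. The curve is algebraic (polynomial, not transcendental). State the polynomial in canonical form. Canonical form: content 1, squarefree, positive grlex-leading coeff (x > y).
(a) The degree is 2 — a generic line meets the curve in up to 2 points.
(b) Checking where it meets the axes: the y-axis gridline crossings are at y ∈ {-1, 0}; it meets the x-axis at x = 0 (among the integer gridlines).
(c) Matching integer coefficients to the picture gives p.

2*x*y - 3*y^2 + 2*x - 3*y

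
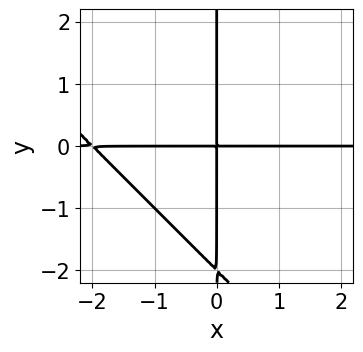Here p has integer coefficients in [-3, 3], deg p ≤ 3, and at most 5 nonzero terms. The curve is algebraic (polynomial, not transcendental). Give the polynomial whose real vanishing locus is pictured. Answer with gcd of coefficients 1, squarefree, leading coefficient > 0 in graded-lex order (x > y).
x^2*y + x*y^2 + 2*x*y

deg p = 3. A generic line meets the curve in up to 3 points.
Checking where it meets the axes: every point of the x-axis in the box is on the curve; every point of the y-axis in the box is on the curve.
The integer polynomial consistent with all of this is the stated p.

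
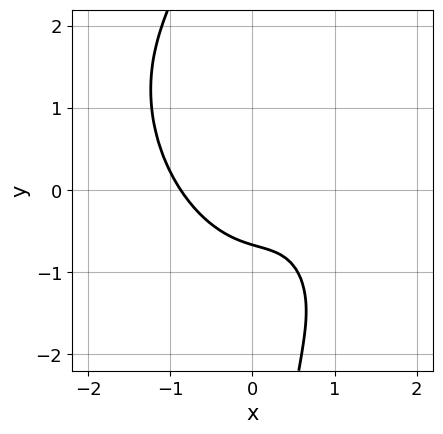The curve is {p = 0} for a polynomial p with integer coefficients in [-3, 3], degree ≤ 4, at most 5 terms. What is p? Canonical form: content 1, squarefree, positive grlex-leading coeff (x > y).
3*x^3 + 2*x^2*y + 2*x*y^2 + 3*y + 2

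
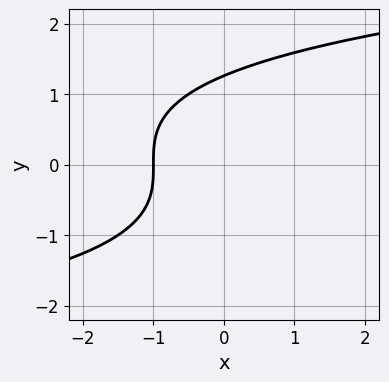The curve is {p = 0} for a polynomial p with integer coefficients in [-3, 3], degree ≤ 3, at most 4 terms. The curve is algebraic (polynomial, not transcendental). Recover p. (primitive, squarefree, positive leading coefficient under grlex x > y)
y^3 - 2*x - 2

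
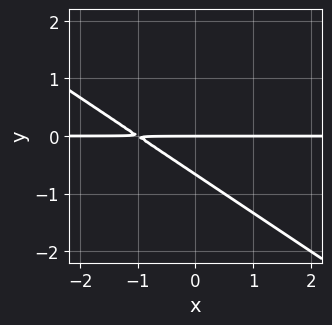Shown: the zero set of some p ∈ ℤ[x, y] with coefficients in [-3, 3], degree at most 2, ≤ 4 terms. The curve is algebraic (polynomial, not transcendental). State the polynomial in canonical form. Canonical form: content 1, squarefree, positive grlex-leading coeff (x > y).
Degree: a generic line meets the curve in up to 2 points, so deg p = 2.
Against the integer gridlines: every point of the x-axis in the box is on the curve; it crosses the y-axis at the gridline y = 0.
Solving for integer coefficients yields p as stated.

2*x*y + 3*y^2 + 2*y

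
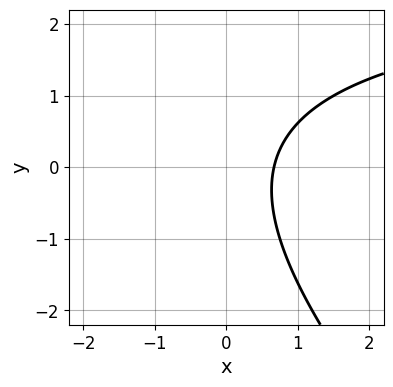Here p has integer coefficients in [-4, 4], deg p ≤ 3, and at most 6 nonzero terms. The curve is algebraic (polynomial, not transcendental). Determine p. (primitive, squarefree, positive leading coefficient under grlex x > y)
x*y + y^2 - 3*x + 2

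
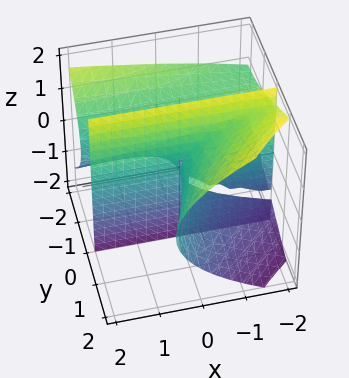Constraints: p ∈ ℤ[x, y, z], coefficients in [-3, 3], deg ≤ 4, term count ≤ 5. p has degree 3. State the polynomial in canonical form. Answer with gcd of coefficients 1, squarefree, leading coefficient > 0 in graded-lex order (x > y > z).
1. deg p = 3.
2. Against the integer gridlines: it meets the y-axis at y = 0 (among the integer gridlines); every point of the x-axis in the box is on the surface; every point of the z-axis in the box is on the surface.
3. Matching integer coefficients to the picture gives p.

2*x*y^2 - y^3 + 3*y*z^2 + 3*x*y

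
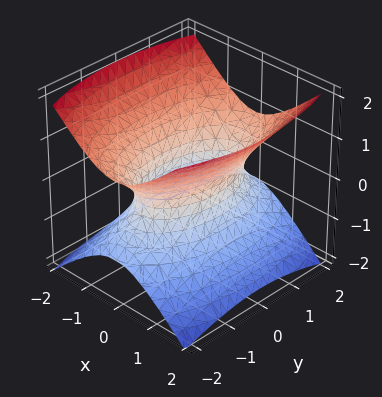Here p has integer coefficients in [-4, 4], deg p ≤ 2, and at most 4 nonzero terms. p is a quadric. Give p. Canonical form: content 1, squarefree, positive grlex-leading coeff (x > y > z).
3*x^2 + y^2 - 3*z^2 - 2

deg p = 2. One connected sheet with a waist; a quadric.
Symmetries: the y ↦ −y reflection is a symmetry, so y appears only in even powers; mirror symmetry x ↦ −x ⇒ only even powers of x; mirror symmetry z ↦ −z ⇒ only even powers of z.
From the visible intercepts: it misses every integer gridline on the z-axis.
Together with the visible shape, these determine p as stated.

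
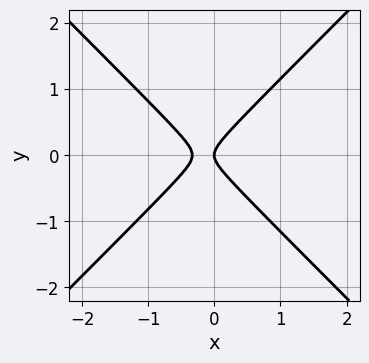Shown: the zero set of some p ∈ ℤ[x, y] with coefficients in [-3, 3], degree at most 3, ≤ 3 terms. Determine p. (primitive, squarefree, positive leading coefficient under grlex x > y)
3*x^2 - 3*y^2 + x

(a) The degree is 2 — the shape is more complex than any degree-1 curve.
(b) Symmetries: mirror symmetry y ↦ −y ⇒ only even powers of y.
(c) Checking where it meets the axes: one x-axis crossing is at x = 0; one y-axis crossing is at y = 0.
(d) These observations pin down the coefficients.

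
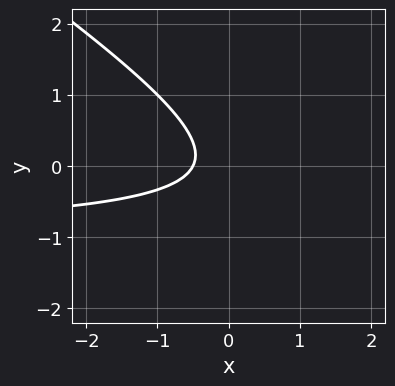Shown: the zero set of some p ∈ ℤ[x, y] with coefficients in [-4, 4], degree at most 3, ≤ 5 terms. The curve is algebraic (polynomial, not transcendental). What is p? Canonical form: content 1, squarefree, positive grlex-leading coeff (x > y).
First, the degree is 2 — no degree-1 curve has this shape.
Then, from the visible intercepts: it misses every integer gridline on the y-axis.
Finally, solving for integer coefficients yields p as stated.

2*x*y + 3*y^2 + 2*x + 1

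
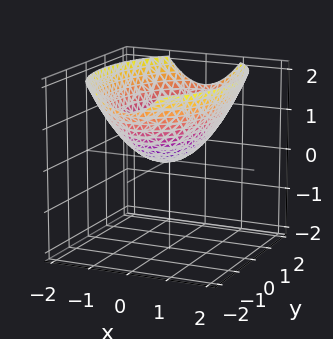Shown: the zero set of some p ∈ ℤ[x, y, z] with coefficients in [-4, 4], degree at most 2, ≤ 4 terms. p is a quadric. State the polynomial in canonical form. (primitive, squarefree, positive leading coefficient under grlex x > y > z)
(a) The degree is 2 — a paraboloid; a quadric.
(b) Symmetries: the y ↦ −y reflection is a symmetry, so y appears only in even powers; mirror symmetry x ↦ −x ⇒ only even powers of x.
(c) From the axis intercepts and sections: it meets the y-axis at y = 0 (among the integer gridlines); one x-axis crossing is at x = 0.
(d) The integer polynomial consistent with all of this is the stated p.

2*x^2 + y^2 - 3*z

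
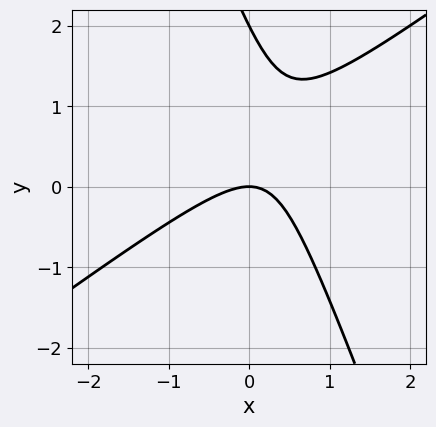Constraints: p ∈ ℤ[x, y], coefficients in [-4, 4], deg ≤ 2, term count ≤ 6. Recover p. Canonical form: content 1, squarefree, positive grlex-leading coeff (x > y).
2*x^2 - 2*x*y - y^2 + 2*y

deg p = 2. The shape is more complex than any degree-1 curve.
Against the integer gridlines: the y-axis gridline crossings are at y ∈ {0, 2}; one x-axis crossing is at x = 0.
These observations pin down the coefficients.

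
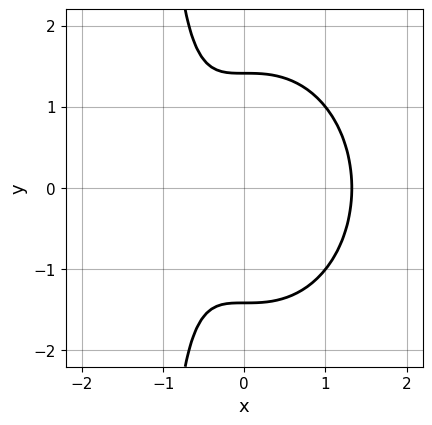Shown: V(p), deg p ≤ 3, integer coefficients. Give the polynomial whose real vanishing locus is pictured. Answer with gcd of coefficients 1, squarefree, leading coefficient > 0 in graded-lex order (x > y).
(a) The degree is 3 — the shape is more complex than any degree-2 curve.
(b) Symmetries: the y ↦ −y reflection is a symmetry, so y appears only in even powers.
(c) Together with the visible shape, these determine p as stated.

2*x^3 + x*y^2 + y^2 - 2*x - 2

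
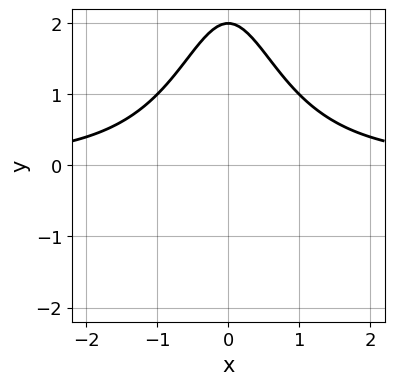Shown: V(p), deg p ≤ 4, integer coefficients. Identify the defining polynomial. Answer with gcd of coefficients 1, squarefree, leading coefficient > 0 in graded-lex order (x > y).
x^2*y + y - 2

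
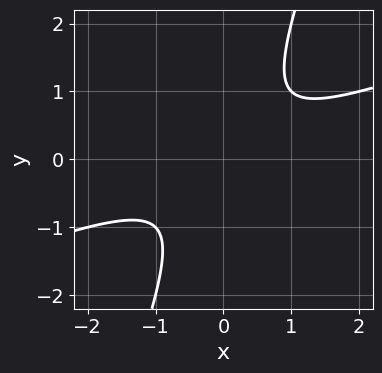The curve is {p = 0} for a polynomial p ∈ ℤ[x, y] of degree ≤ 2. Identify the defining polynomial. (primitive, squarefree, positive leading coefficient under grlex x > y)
x^2 - 3*x*y + y^2 + 1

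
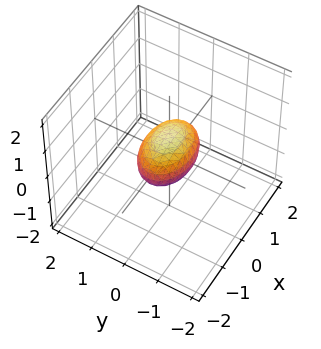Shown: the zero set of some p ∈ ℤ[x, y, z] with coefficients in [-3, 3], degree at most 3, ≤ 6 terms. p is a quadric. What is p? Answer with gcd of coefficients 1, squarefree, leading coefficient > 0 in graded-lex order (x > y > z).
(a) deg p = 2. Bounded and convex; a quadric.
(b) Symmetries: the x ↦ −x reflection is a symmetry, so x appears only in even powers; the z ↦ −z reflection is a symmetry, so z appears only in even powers; the y ↦ −y reflection is a symmetry, so y appears only in even powers.
(c) From the visible intercepts: the x-axis gridline crossings are at x ∈ {-1, 1}.
(d) Fitting integer coefficients to these (and the overall shape) gives p.

x^2 + 2*y^2 + 2*z^2 - 1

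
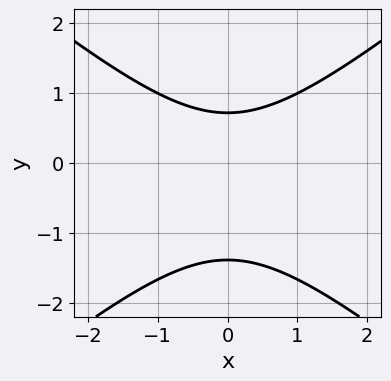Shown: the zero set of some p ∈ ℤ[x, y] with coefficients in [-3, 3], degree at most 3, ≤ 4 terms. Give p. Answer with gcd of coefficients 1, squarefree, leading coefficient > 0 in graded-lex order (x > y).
2*x^2 - 3*y^2 - 2*y + 3

(a) The degree is 2 — a generic line meets the curve in up to 2 points.
(b) Symmetries: the x ↦ −x reflection is a symmetry, so x appears only in even powers.
(c) Against the integer gridlines: it misses every integer gridline on the x-axis.
(d) Solving for integer coefficients yields p as stated.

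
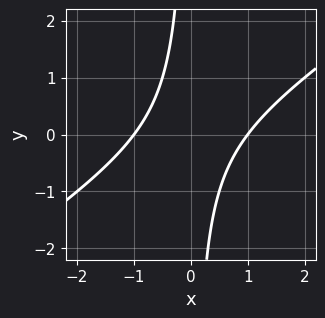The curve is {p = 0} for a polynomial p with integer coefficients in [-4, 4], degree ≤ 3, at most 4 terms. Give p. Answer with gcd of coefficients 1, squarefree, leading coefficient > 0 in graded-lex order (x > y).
2*x^2 - 3*x*y - 2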